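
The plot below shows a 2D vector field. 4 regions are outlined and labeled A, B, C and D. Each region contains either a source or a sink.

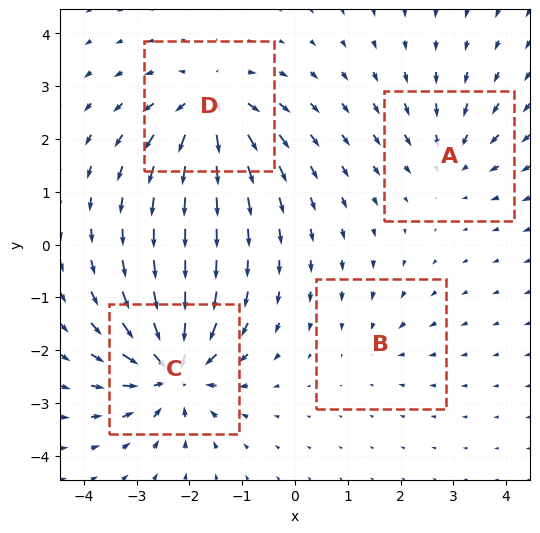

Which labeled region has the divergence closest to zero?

B

Divergence at each region's feature centre — A: about -4, B: about -2, C: about -8, D: about +6. Region B is closest to zero.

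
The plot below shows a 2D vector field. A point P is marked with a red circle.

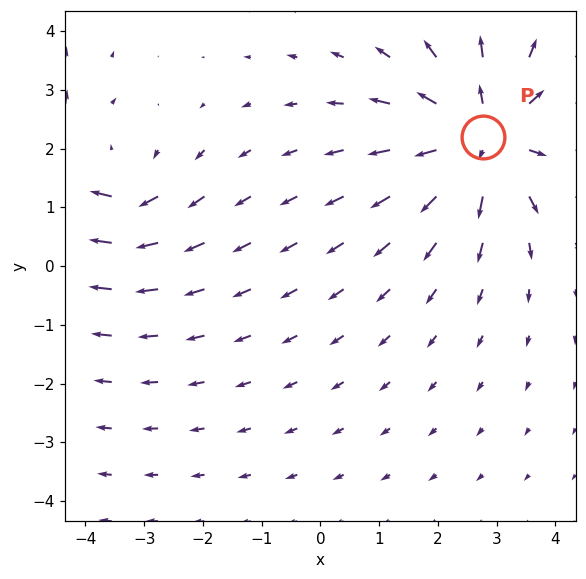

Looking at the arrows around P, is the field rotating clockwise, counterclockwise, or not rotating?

not rotating

Near P at (2.8, 2.2) the arrows show no circulation. The curl there is ≈0.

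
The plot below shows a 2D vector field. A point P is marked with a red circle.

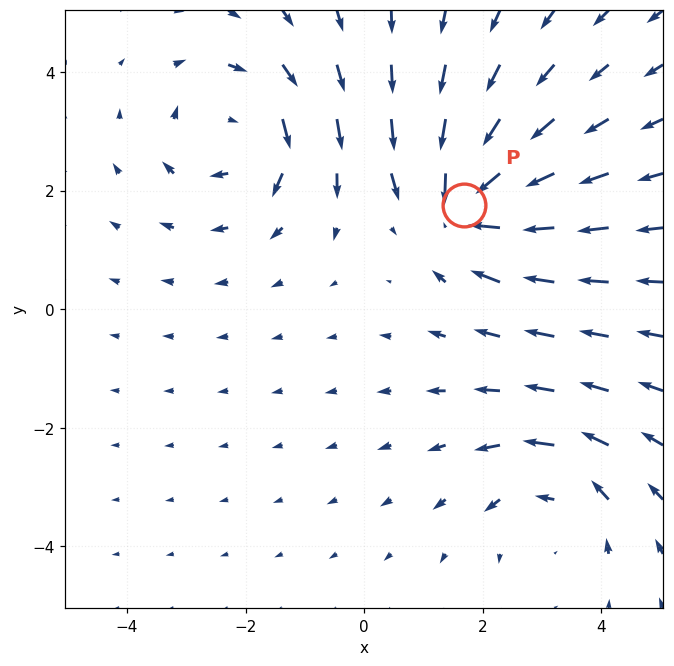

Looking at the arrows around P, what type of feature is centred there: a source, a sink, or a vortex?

At P (1.7, 1.8) the arrows converge inward. Divergence about -6, curl ≈0 — negative divergence with near-zero curl is a sink.

sink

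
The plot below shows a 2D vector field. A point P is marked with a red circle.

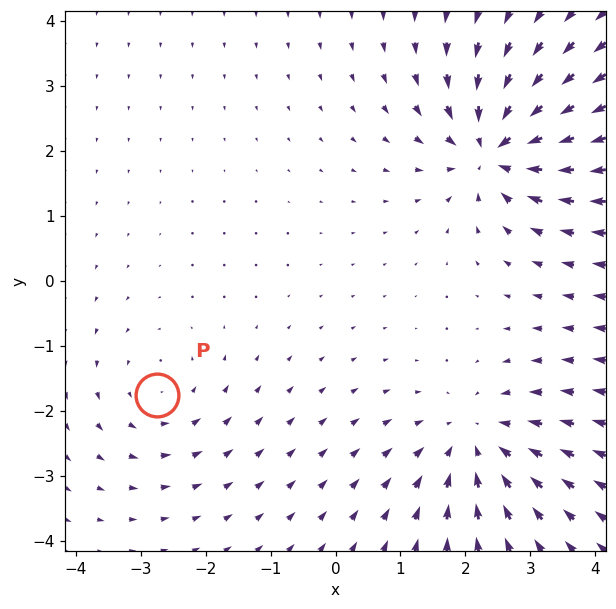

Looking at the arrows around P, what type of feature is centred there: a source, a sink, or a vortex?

At P (-2.7, -1.7) the arrows circulate counterclockwise. Divergence ≈0, curl about +2 — near-zero divergence with nonzero curl is a vortex.

vortex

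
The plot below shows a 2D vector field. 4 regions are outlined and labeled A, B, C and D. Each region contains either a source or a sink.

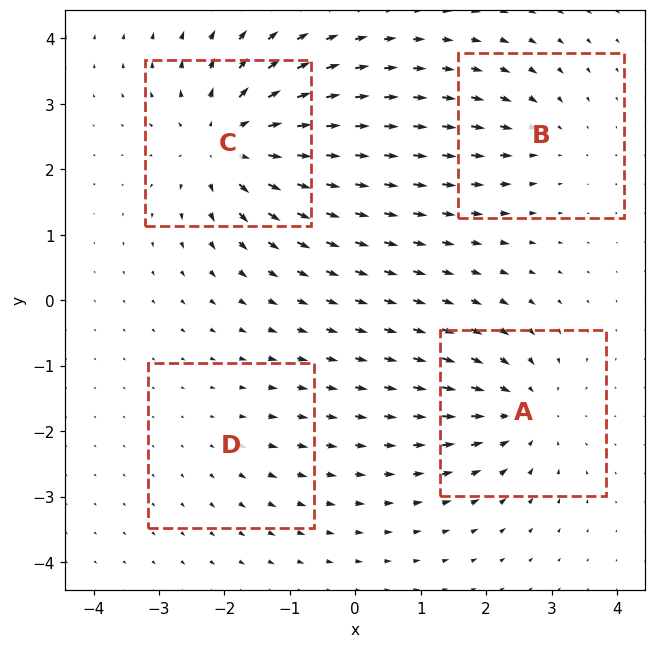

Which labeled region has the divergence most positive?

C

Divergence at each region's feature centre — A: about -5, B: about -3, C: about +7, D: about +2. Region C is most positive.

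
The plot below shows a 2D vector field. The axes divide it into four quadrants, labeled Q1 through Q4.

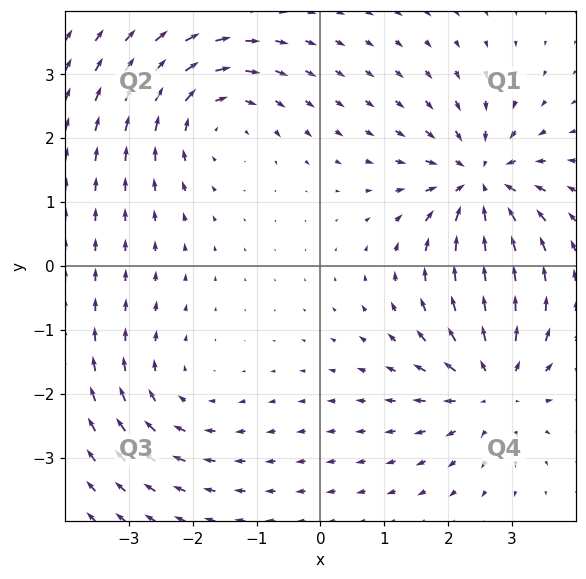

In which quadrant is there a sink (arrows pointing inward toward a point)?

The sink sits at approximately (2.5, 1.3), which lies in quadrant Q1. The divergence there is about -6, negative as expected for a sink.

Q1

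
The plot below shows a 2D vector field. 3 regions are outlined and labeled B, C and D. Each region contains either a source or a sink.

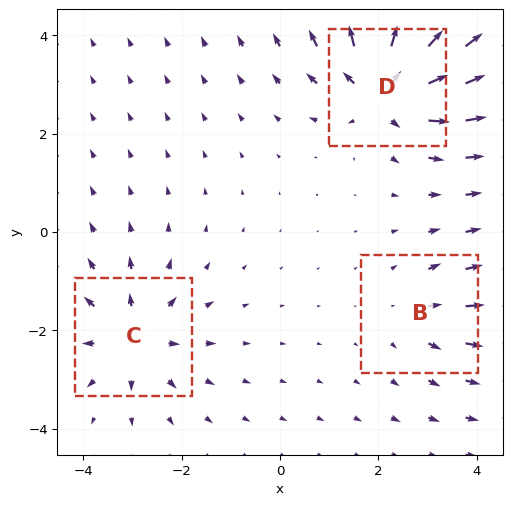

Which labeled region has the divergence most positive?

Divergence at each region's feature centre — B: about +2, C: about +4, D: about +6. Region D is most positive.

D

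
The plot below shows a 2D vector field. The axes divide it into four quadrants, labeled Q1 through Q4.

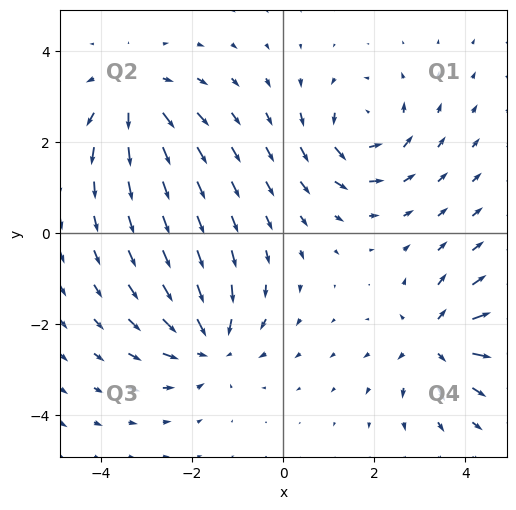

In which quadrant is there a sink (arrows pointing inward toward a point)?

Q3

The sink sits at approximately (-1.6, -2.4), which lies in quadrant Q3. The divergence there is about -5, negative as expected for a sink.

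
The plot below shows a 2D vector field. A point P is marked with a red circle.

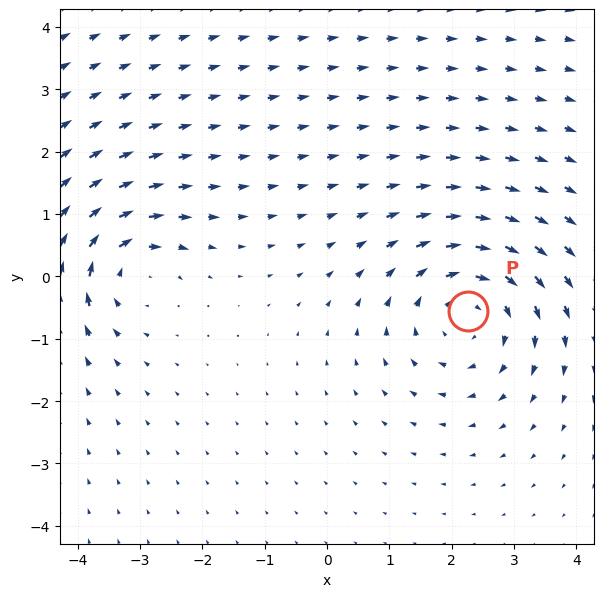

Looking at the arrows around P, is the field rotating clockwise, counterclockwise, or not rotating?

clockwise

Near P at (2.3, -0.6) the arrows circulate clockwise. The curl (z-component) there is about -3; negative curl means clockwise rotation.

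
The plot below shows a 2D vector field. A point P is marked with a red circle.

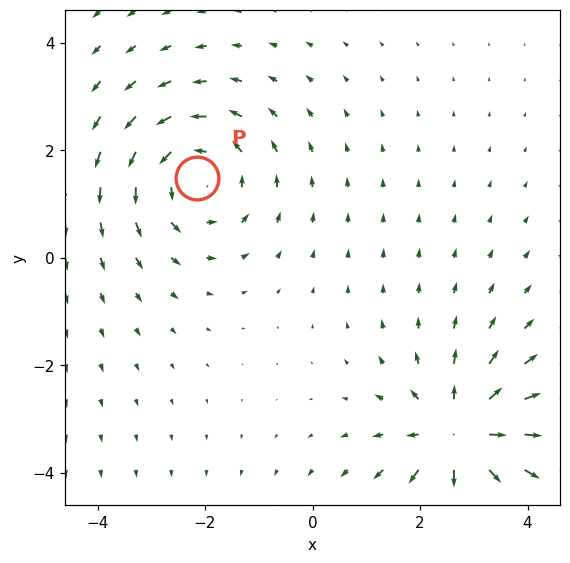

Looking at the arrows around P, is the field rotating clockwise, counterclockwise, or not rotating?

counterclockwise

Near P at (-2.2, 1.5) the arrows circulate counterclockwise. The curl (z-component) there is about +3; positive curl means counterclockwise rotation.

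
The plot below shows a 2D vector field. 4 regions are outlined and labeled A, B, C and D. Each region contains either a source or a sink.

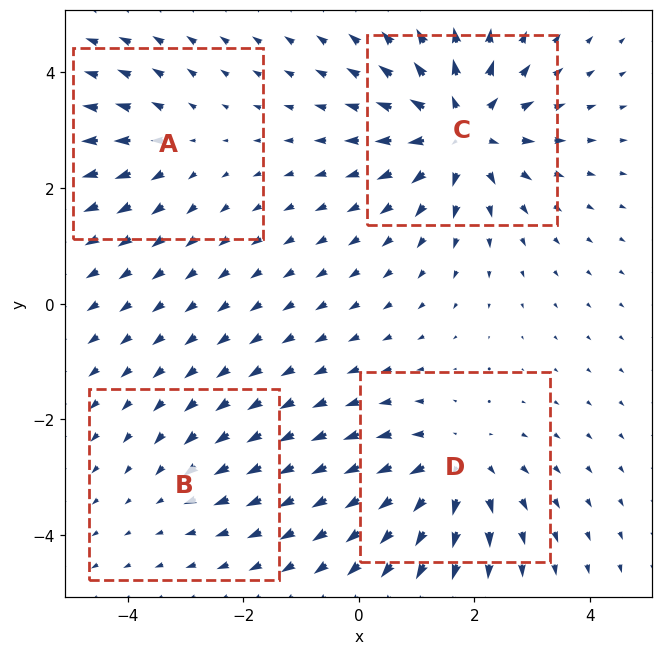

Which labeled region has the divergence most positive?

C

Divergence at each region's feature centre — A: about +3, B: about -2, C: about +7, D: about +5. Region C is most positive.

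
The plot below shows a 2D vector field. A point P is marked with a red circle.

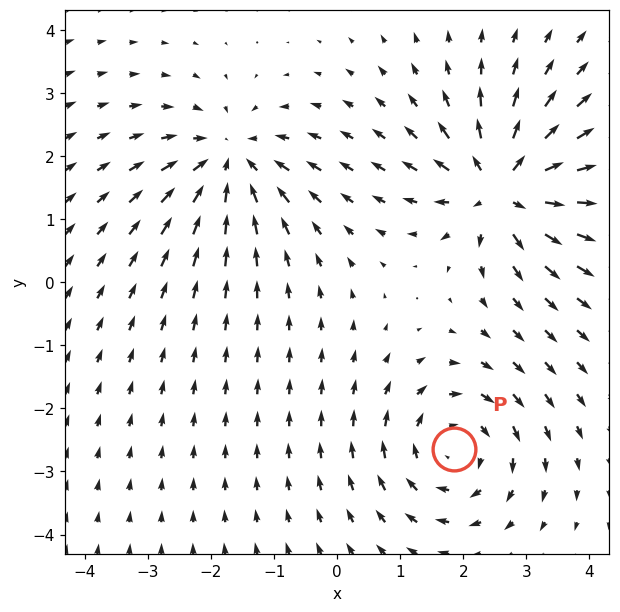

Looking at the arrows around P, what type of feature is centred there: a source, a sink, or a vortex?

vortex

At P (1.8, -2.6) the arrows circulate clockwise. Divergence ≈0, curl about -4 — near-zero divergence with nonzero curl is a vortex.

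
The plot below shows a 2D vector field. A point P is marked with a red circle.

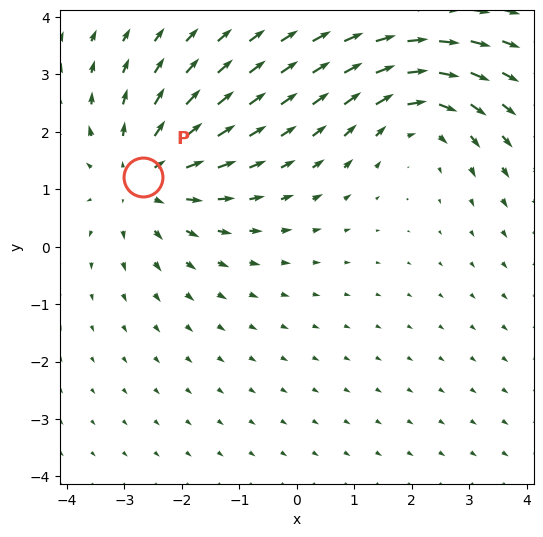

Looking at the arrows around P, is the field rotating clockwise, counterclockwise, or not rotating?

not rotating

Near P at (-2.7, 1.2) the arrows show no circulation. The curl there is ≈0.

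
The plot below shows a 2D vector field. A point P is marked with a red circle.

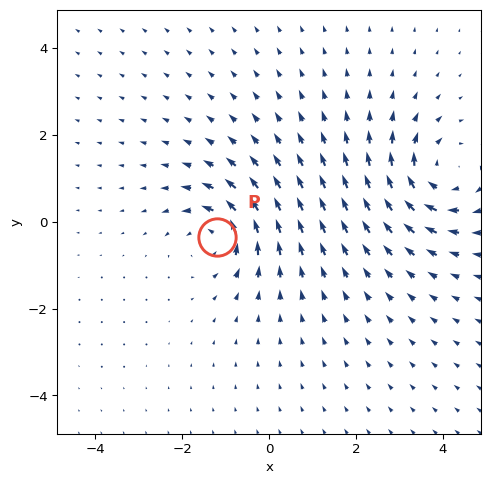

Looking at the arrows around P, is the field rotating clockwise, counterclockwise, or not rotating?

counterclockwise

Near P at (-1.2, -0.4) the arrows circulate counterclockwise. The curl (z-component) there is about +4; positive curl means counterclockwise rotation.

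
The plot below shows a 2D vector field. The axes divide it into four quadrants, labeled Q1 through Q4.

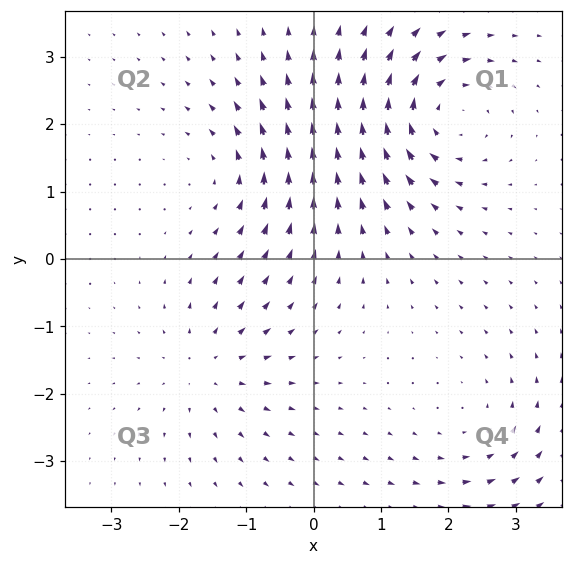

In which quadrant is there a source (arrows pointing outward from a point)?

The source sits at approximately (-1.6, -1.6), which lies in quadrant Q3. The divergence there is about +4, positive as expected for a source.

Q3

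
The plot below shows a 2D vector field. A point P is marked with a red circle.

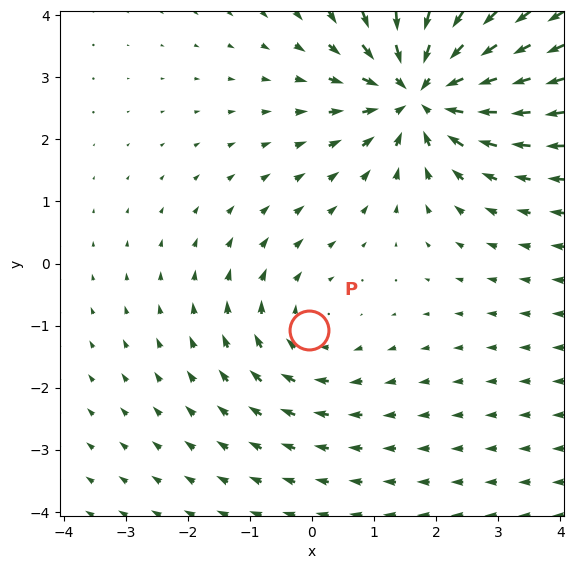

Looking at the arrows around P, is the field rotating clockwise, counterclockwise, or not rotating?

Near P at (-0.0, -1.1) the arrows circulate clockwise. The curl (z-component) there is about -2; negative curl means clockwise rotation.

clockwise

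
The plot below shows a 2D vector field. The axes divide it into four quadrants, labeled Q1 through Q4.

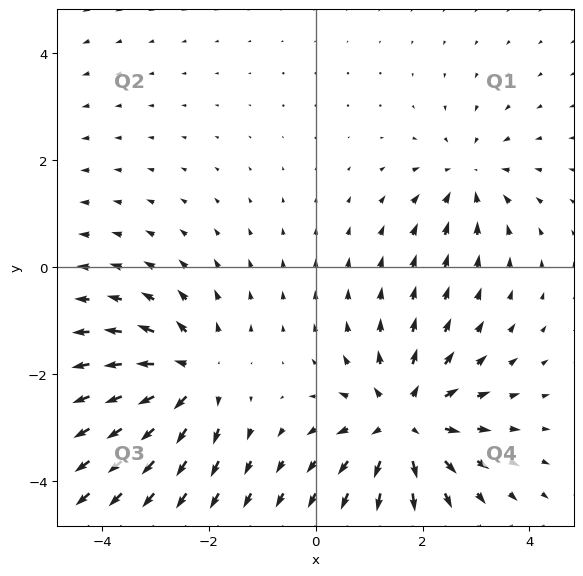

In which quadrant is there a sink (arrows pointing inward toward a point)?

The sink sits at approximately (2.9, 1.7), which lies in quadrant Q1. The divergence there is about -3, negative as expected for a sink.

Q1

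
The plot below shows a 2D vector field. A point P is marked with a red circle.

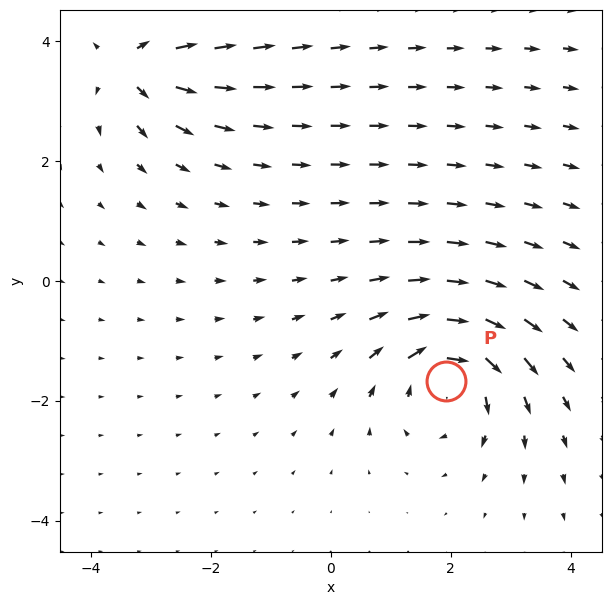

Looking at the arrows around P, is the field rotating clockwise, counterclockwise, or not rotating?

clockwise

Near P at (1.9, -1.7) the arrows circulate clockwise. The curl (z-component) there is about -5; negative curl means clockwise rotation.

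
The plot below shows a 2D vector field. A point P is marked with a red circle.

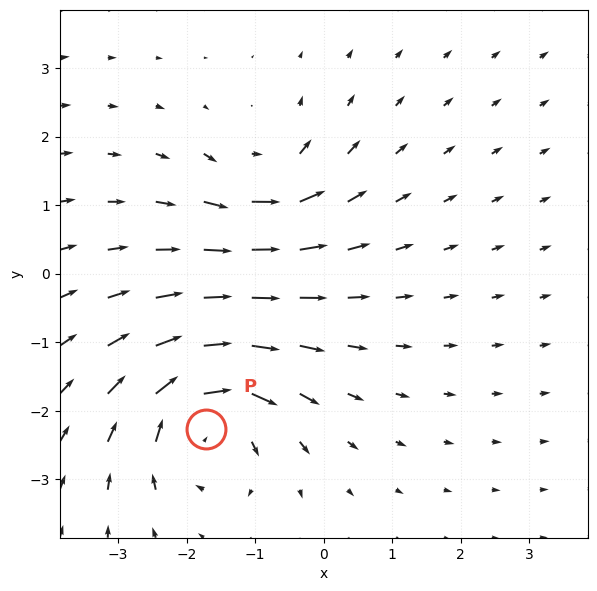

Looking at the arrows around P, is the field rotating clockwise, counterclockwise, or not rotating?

Near P at (-1.7, -2.3) the arrows circulate clockwise. The curl (z-component) there is about -6; negative curl means clockwise rotation.

clockwise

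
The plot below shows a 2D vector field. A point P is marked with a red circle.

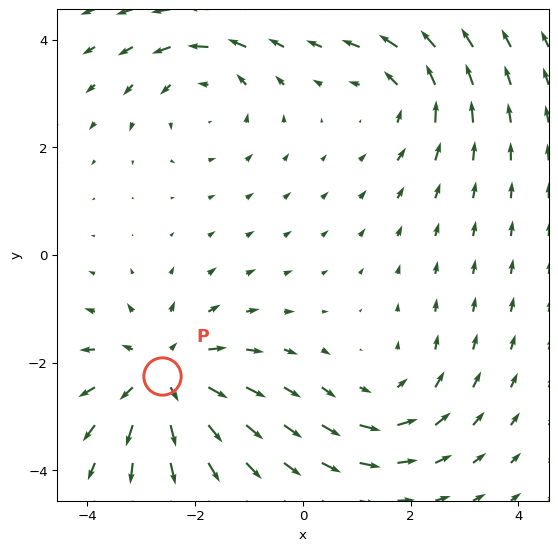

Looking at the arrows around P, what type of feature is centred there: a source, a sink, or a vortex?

source

At P (-2.6, -2.2) the arrows spread outward. Divergence about +5, curl ≈0 — positive divergence with near-zero curl is a source.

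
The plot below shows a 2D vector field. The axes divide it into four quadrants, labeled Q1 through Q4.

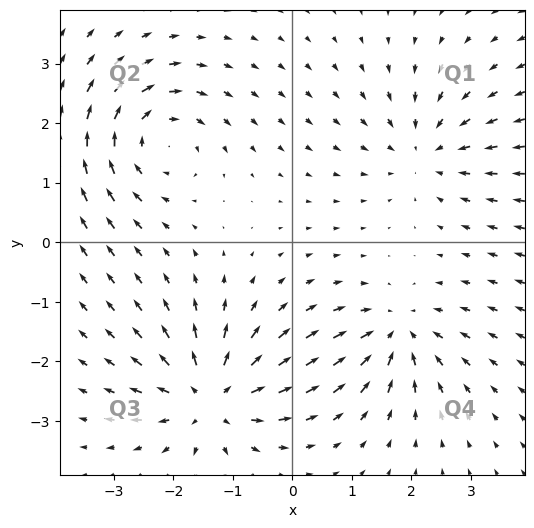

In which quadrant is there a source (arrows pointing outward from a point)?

The source sits at approximately (-1.4, -2.6), which lies in quadrant Q3. The divergence there is about +6, positive as expected for a source.

Q3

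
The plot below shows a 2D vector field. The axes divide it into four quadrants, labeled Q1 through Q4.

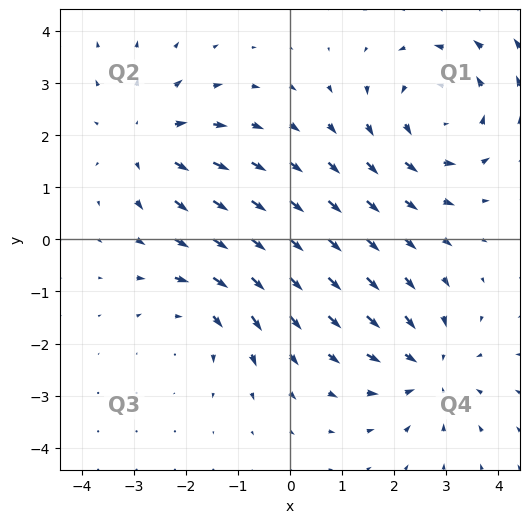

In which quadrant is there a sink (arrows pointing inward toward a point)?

The sink sits at approximately (2.7, -2.5), which lies in quadrant Q4. The divergence there is about -4, negative as expected for a sink.

Q4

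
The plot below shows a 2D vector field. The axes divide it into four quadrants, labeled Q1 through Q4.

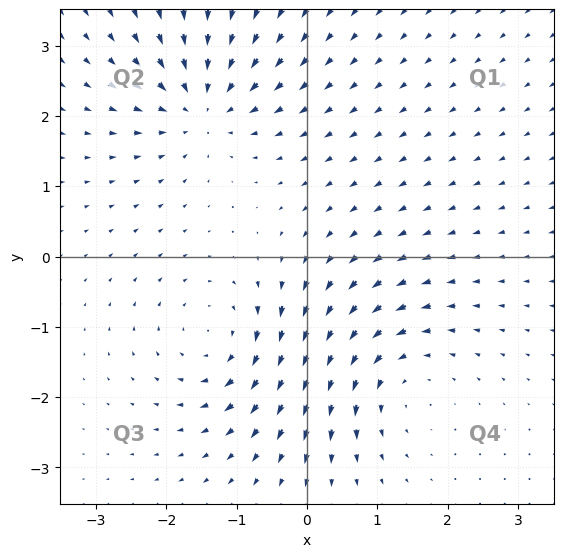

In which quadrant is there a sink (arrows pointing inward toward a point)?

Q2

The sink sits at approximately (-1.5, 2.1), which lies in quadrant Q2. The divergence there is about -5, negative as expected for a sink.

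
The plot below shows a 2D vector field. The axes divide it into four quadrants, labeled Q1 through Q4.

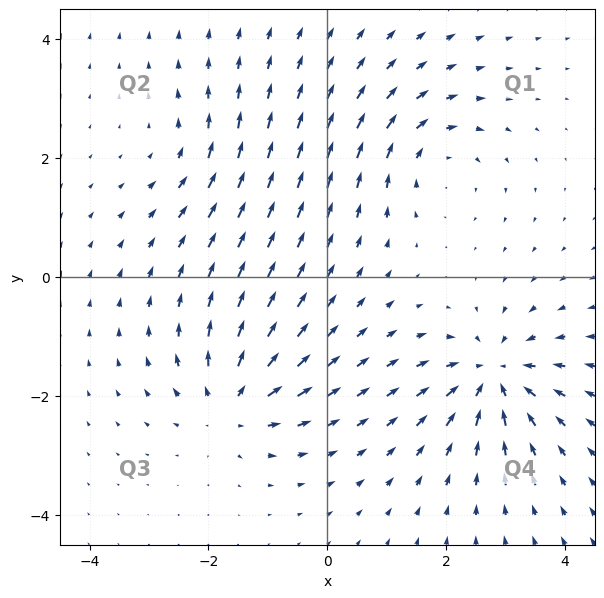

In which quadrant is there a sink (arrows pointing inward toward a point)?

The sink sits at approximately (2.8, -1.7), which lies in quadrant Q4. The divergence there is about -7, negative as expected for a sink.

Q4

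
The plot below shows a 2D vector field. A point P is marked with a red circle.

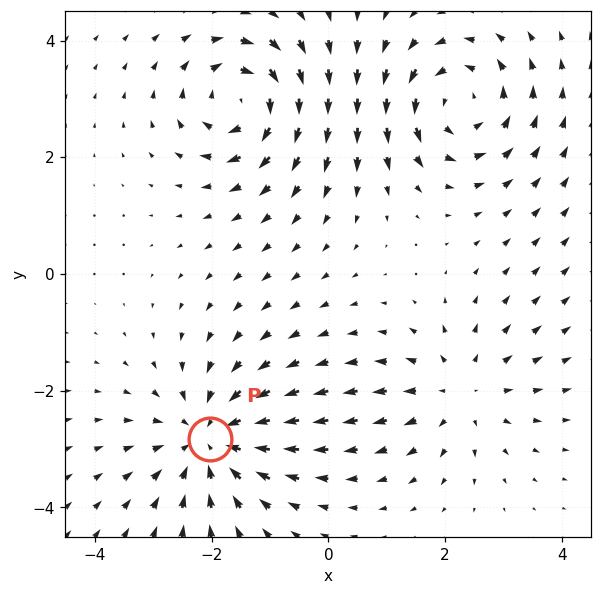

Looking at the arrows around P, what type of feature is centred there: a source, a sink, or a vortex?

sink

At P (-2.0, -2.8) the arrows converge inward. Divergence about -5, curl ≈0 — negative divergence with near-zero curl is a sink.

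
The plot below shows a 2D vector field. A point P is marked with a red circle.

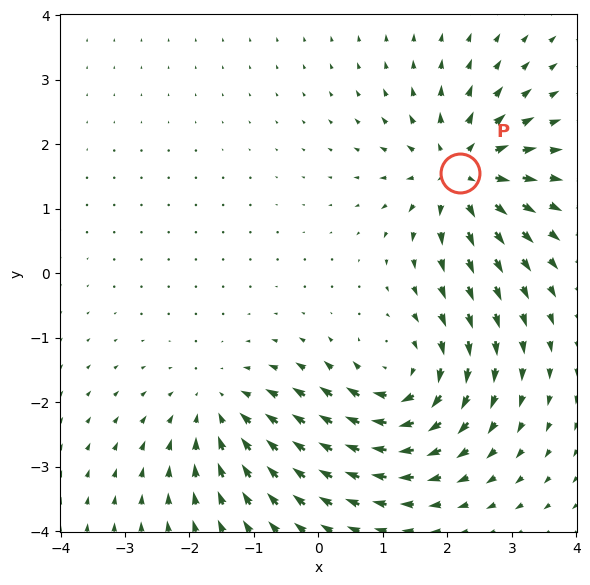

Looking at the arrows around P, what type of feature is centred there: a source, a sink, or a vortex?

source

At P (2.2, 1.6) the arrows spread outward. Divergence about +5, curl ≈0 — positive divergence with near-zero curl is a source.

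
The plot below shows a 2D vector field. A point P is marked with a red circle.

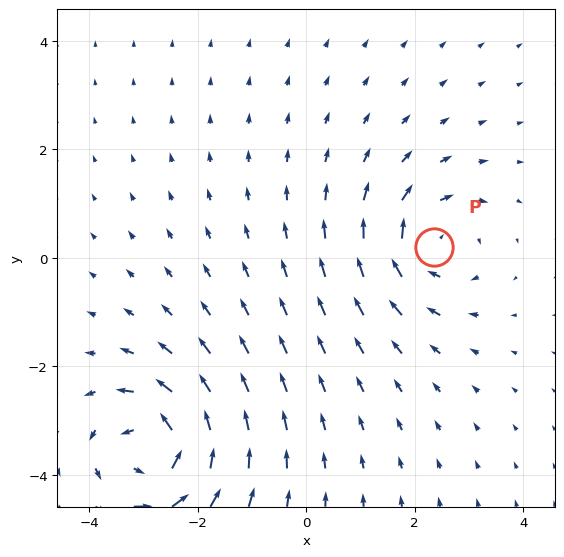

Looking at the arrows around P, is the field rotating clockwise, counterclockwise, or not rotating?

clockwise

Near P at (2.3, 0.2) the arrows circulate clockwise. The curl (z-component) there is about -4; negative curl means clockwise rotation.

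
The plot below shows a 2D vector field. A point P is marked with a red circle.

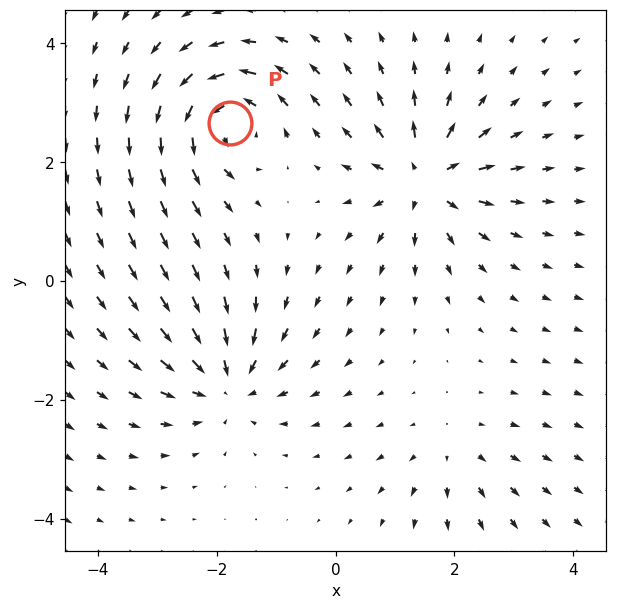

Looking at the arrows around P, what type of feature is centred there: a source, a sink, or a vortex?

vortex

At P (-1.8, 2.6) the arrows circulate counterclockwise. Divergence ≈0, curl about +7 — near-zero divergence with nonzero curl is a vortex.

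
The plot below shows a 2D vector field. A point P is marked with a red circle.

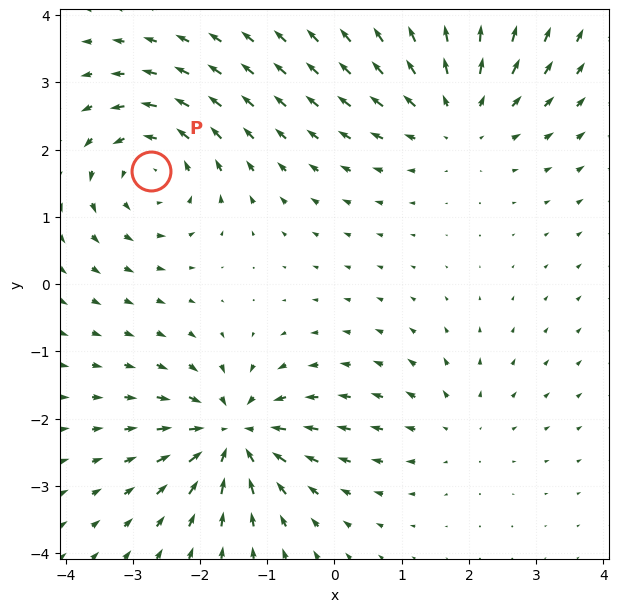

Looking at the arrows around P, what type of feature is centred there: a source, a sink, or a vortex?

vortex

At P (-2.7, 1.7) the arrows circulate counterclockwise. Divergence ≈0, curl about +5 — near-zero divergence with nonzero curl is a vortex.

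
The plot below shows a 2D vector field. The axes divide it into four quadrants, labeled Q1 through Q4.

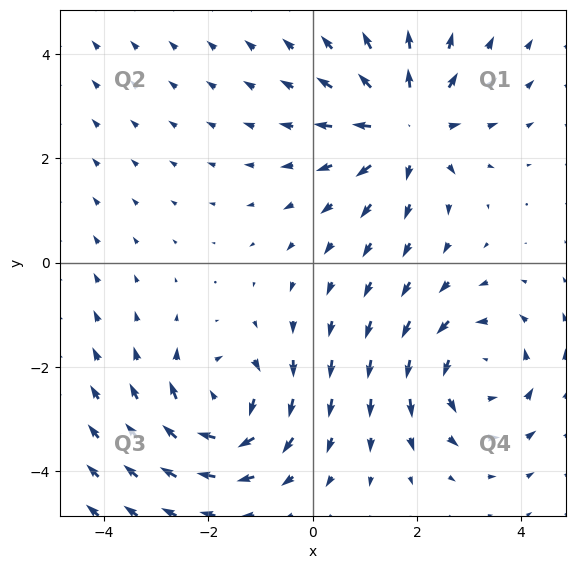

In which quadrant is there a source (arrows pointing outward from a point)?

The source sits at approximately (1.8, 2.6), which lies in quadrant Q1. The divergence there is about +5, positive as expected for a source.

Q1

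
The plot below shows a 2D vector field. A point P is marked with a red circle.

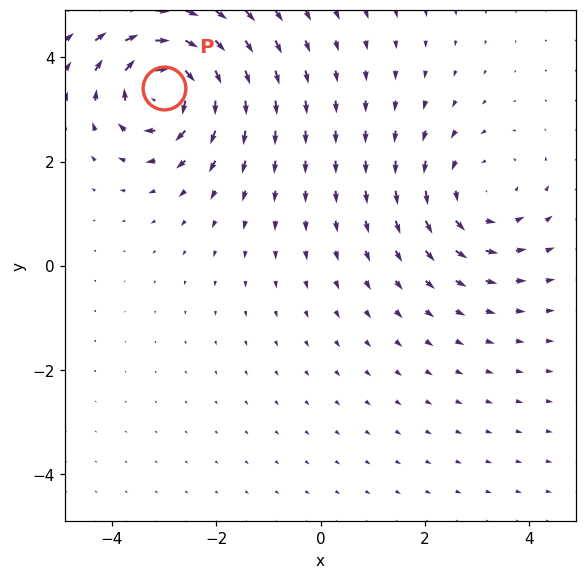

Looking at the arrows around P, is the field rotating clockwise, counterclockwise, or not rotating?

Near P at (-3.0, 3.4) the arrows circulate clockwise. The curl (z-component) there is about -6; negative curl means clockwise rotation.

clockwise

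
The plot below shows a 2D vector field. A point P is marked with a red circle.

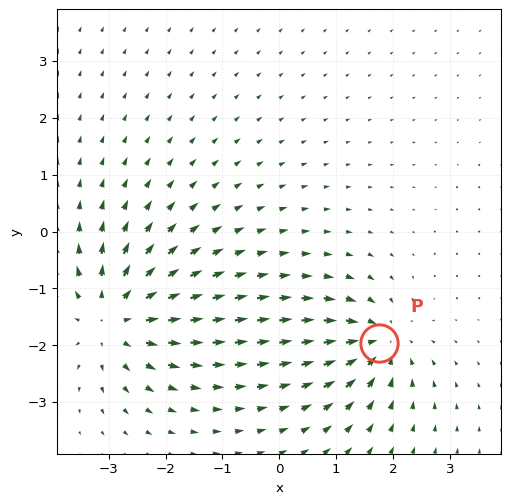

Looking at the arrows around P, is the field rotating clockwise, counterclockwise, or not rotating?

Near P at (1.8, -2.0) the arrows show no circulation. The curl there is ≈0.

not rotating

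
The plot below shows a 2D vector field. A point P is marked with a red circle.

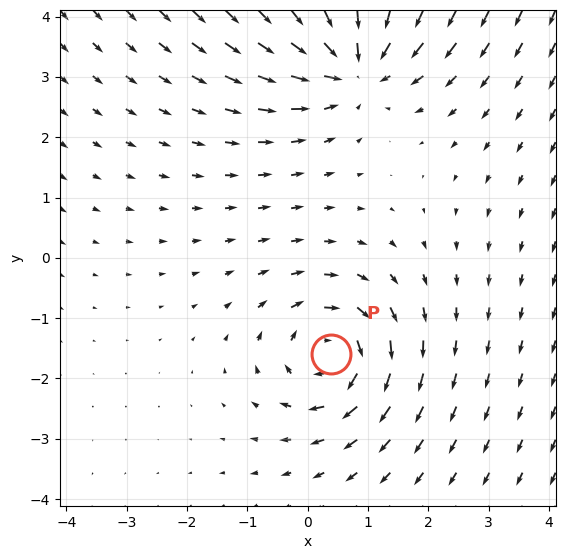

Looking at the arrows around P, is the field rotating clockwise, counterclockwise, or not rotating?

Near P at (0.4, -1.6) the arrows circulate clockwise. The curl (z-component) there is about -4; negative curl means clockwise rotation.

clockwise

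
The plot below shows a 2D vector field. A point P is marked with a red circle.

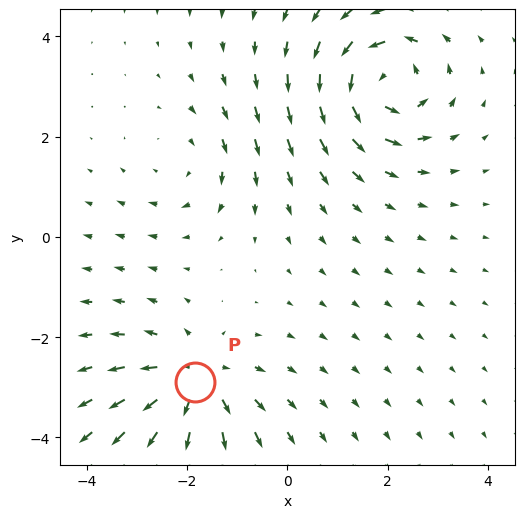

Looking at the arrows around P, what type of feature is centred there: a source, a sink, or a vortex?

At P (-1.8, -2.9) the arrows spread outward. Divergence about +4, curl ≈0 — positive divergence with near-zero curl is a source.

source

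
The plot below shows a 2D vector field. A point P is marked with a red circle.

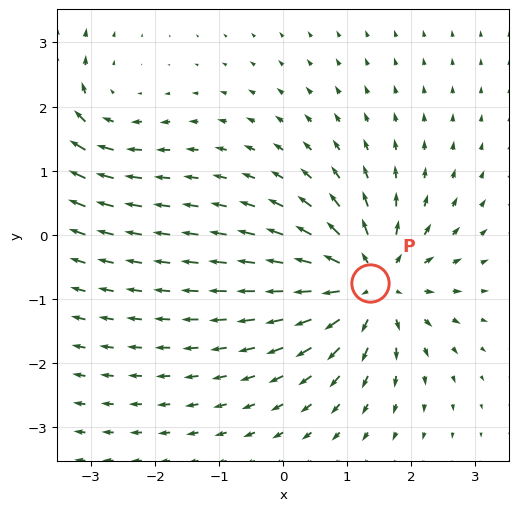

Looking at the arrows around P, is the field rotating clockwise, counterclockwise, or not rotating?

not rotating

Near P at (1.4, -0.8) the arrows show no circulation. The curl there is ≈0.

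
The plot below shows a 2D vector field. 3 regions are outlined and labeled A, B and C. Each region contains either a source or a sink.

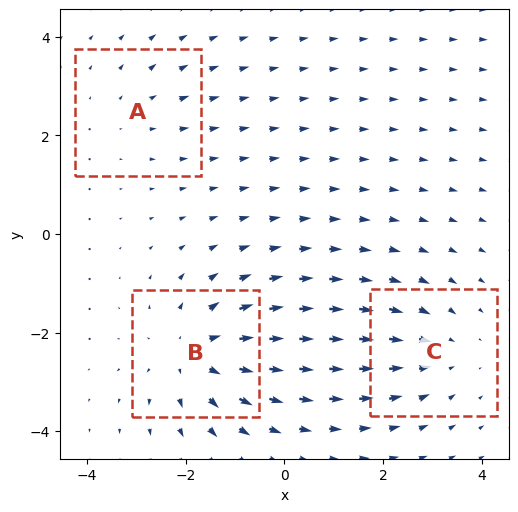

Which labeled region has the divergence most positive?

B

Divergence at each region's feature centre — A: about +2, B: about +4, C: about -3. Region B is most positive.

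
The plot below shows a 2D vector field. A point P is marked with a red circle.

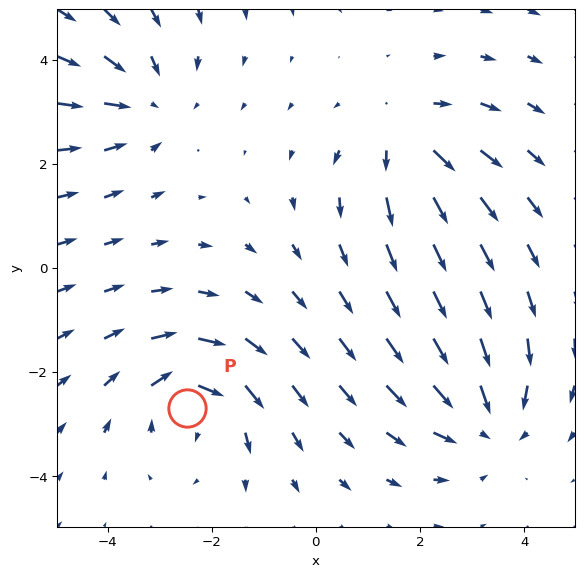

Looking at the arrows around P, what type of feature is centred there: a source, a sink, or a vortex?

At P (-2.5, -2.7) the arrows circulate clockwise. Divergence ≈0, curl about -5 — near-zero divergence with nonzero curl is a vortex.

vortex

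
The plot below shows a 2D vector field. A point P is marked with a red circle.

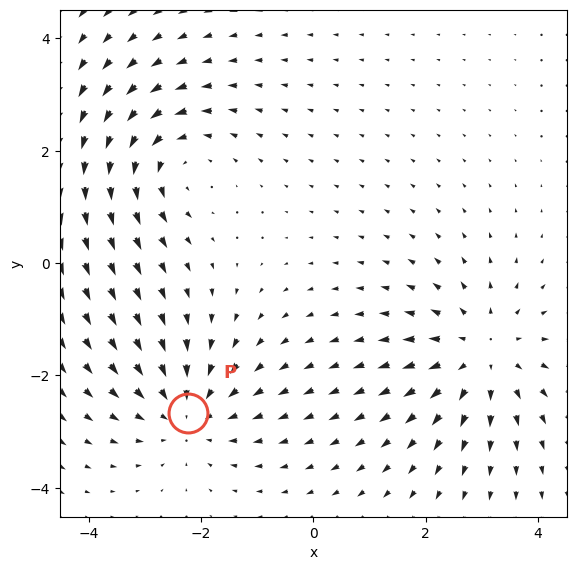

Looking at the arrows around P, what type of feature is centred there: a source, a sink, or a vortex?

sink

At P (-2.2, -2.7) the arrows converge inward. Divergence about -3, curl ≈0 — negative divergence with near-zero curl is a sink.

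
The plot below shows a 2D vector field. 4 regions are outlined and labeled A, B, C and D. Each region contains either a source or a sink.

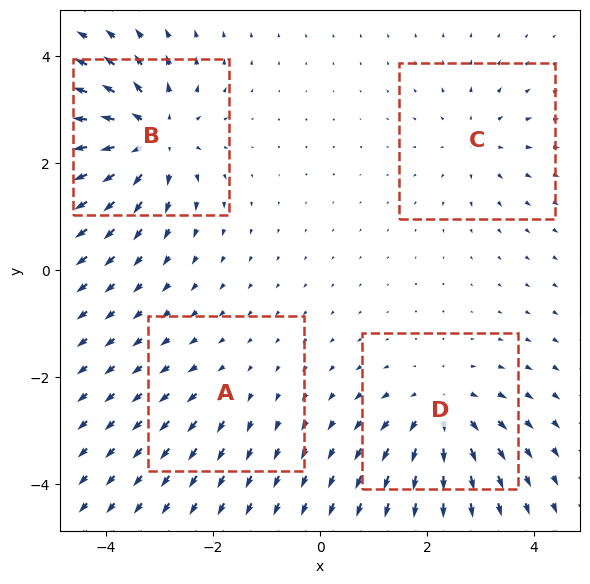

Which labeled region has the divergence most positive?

Divergence at each region's feature centre — A: about +2, B: about +7, C: about +3, D: about +5. Region B is most positive.

B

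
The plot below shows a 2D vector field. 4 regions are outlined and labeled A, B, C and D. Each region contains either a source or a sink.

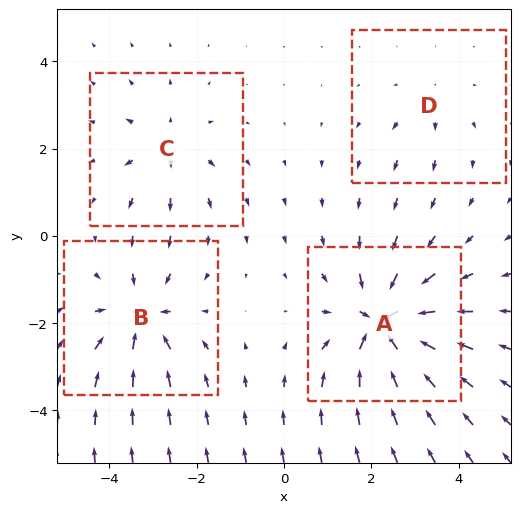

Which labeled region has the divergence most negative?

Divergence at each region's feature centre — A: about -8, B: about -5, C: about +4, D: about +2. Region A is most negative.

A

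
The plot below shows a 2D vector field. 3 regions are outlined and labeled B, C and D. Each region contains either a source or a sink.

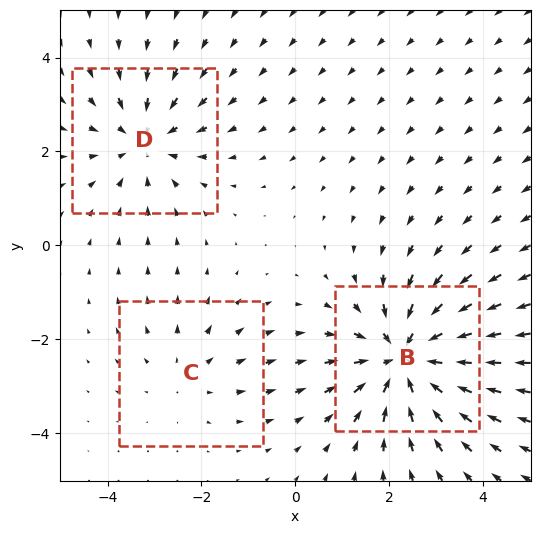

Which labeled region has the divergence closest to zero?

C

Divergence at each region's feature centre — B: about -4, C: about +2, D: about -3. Region C is closest to zero.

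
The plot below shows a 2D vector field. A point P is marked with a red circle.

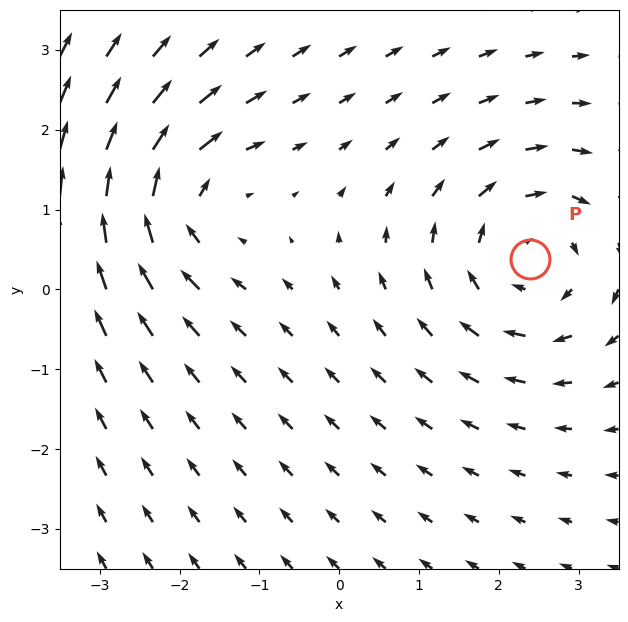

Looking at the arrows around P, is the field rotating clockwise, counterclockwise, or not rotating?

clockwise

Near P at (2.4, 0.4) the arrows circulate clockwise. The curl (z-component) there is about -4; negative curl means clockwise rotation.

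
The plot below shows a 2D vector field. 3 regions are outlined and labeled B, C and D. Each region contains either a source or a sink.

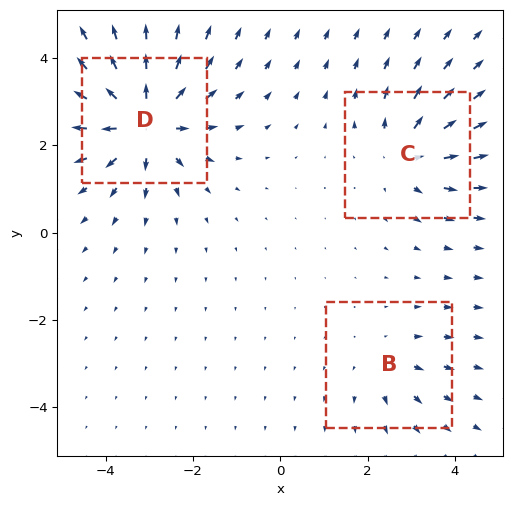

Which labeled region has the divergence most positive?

D

Divergence at each region's feature centre — B: about +2, C: about +3, D: about +5. Region D is most positive.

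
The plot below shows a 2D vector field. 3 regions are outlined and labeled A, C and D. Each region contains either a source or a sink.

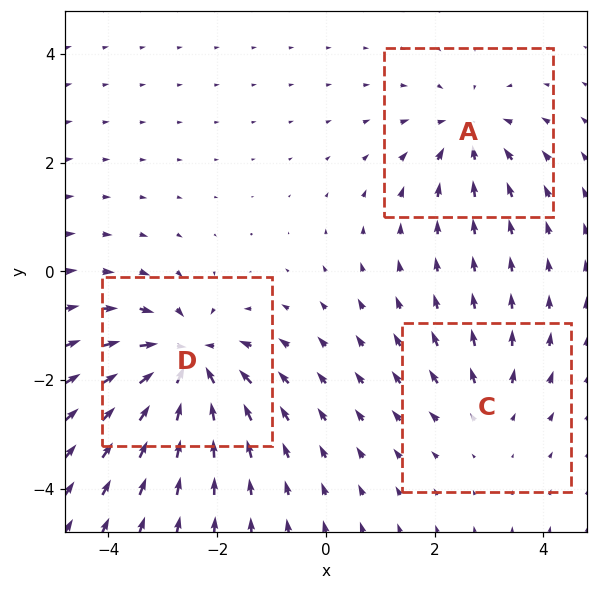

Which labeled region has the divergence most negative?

D

Divergence at each region's feature centre — A: about -3, C: about +2, D: about -5. Region D is most negative.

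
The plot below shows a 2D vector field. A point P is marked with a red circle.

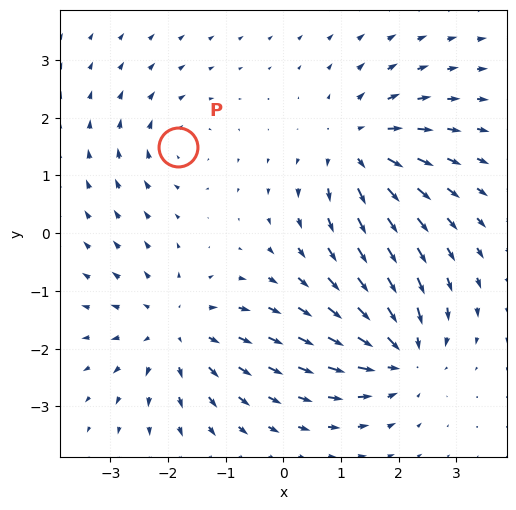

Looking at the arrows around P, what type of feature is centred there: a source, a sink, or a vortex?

vortex

At P (-1.8, 1.5) the arrows circulate clockwise. Divergence ≈0, curl about -3 — near-zero divergence with nonzero curl is a vortex.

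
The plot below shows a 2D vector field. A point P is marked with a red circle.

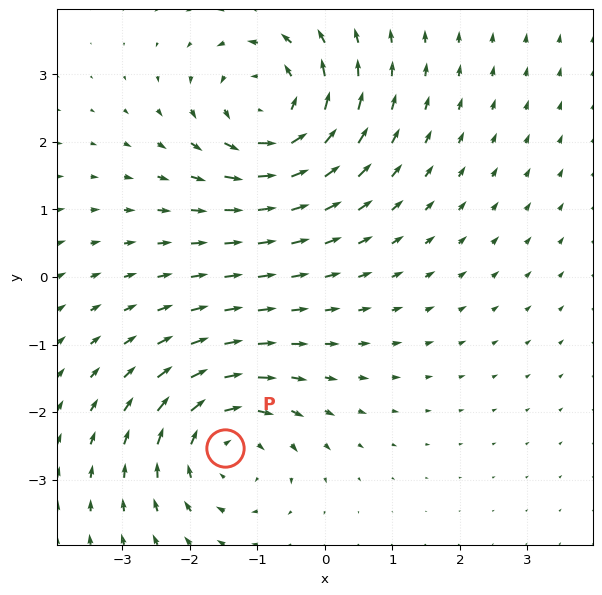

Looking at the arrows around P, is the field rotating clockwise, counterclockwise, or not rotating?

clockwise

Near P at (-1.5, -2.5) the arrows circulate clockwise. The curl (z-component) there is about -5; negative curl means clockwise rotation.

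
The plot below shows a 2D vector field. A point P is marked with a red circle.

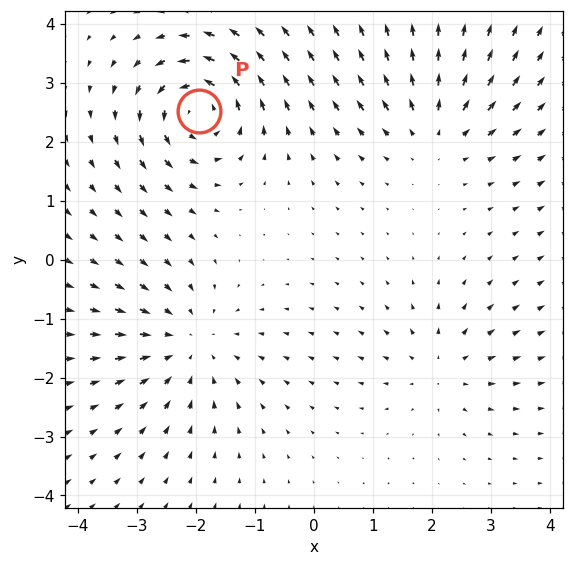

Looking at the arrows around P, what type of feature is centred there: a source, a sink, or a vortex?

vortex

At P (-1.9, 2.5) the arrows circulate counterclockwise. Divergence ≈0, curl about +7 — near-zero divergence with nonzero curl is a vortex.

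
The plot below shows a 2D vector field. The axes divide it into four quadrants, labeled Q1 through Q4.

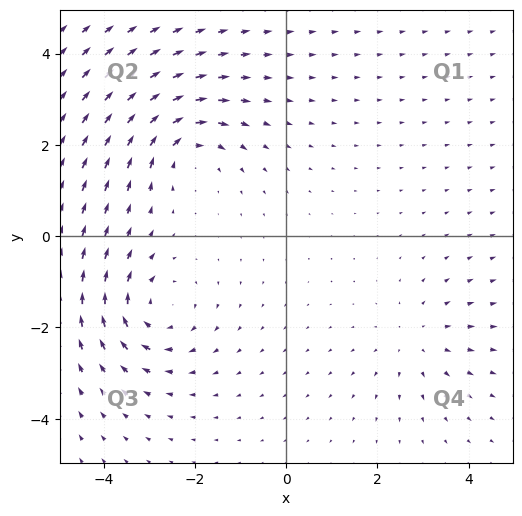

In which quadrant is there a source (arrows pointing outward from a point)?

The source sits at approximately (2.9, -2.3), which lies in quadrant Q4. The divergence there is about +2, positive as expected for a source.

Q4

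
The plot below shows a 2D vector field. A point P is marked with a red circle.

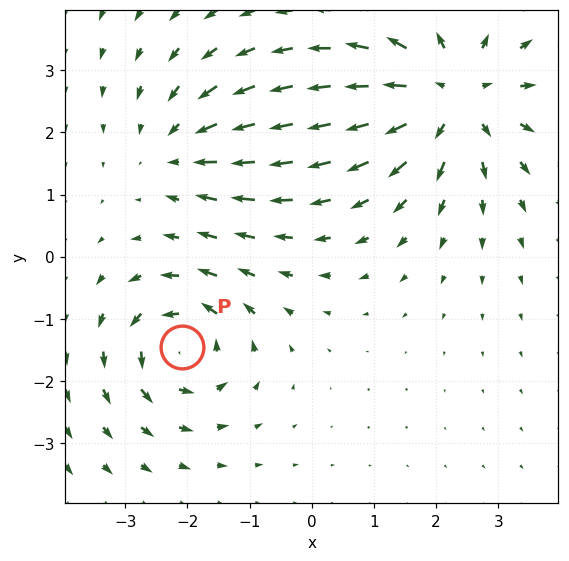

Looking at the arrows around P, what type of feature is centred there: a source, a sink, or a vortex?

vortex

At P (-2.1, -1.5) the arrows circulate counterclockwise. Divergence ≈0, curl about +4 — near-zero divergence with nonzero curl is a vortex.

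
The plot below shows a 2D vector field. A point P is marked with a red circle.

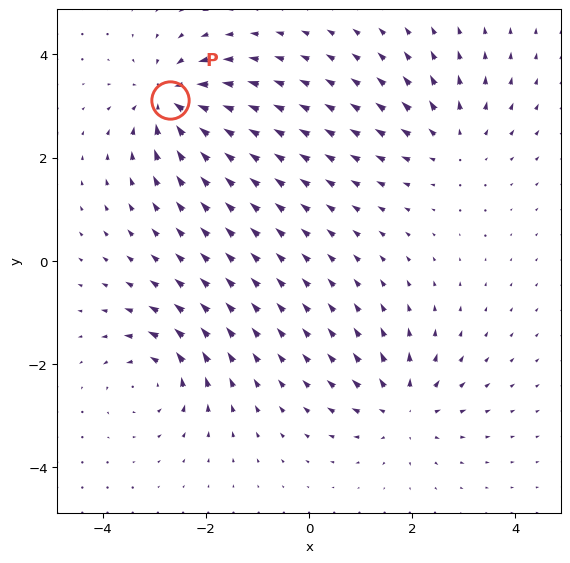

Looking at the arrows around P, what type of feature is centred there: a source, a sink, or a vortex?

At P (-2.7, 3.1) the arrows converge inward. Divergence about -6, curl ≈0 — negative divergence with near-zero curl is a sink.

sink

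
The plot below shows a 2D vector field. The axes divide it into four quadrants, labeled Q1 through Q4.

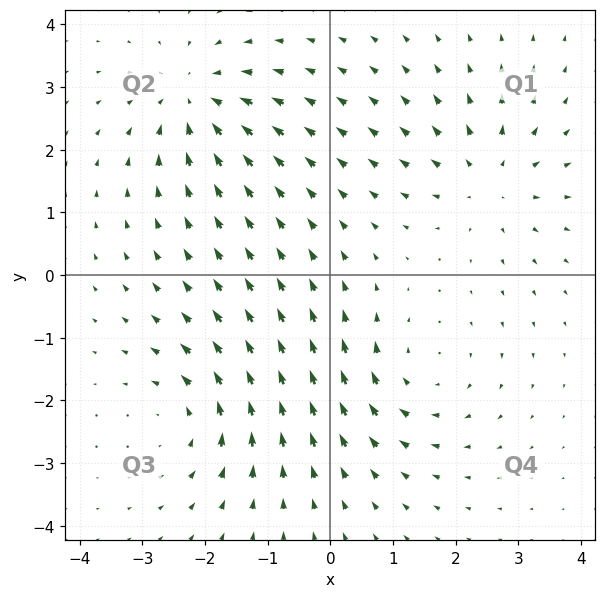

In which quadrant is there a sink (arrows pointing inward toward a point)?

Q2

The sink sits at approximately (-2.2, 2.8), which lies in quadrant Q2. The divergence there is about -5, negative as expected for a sink.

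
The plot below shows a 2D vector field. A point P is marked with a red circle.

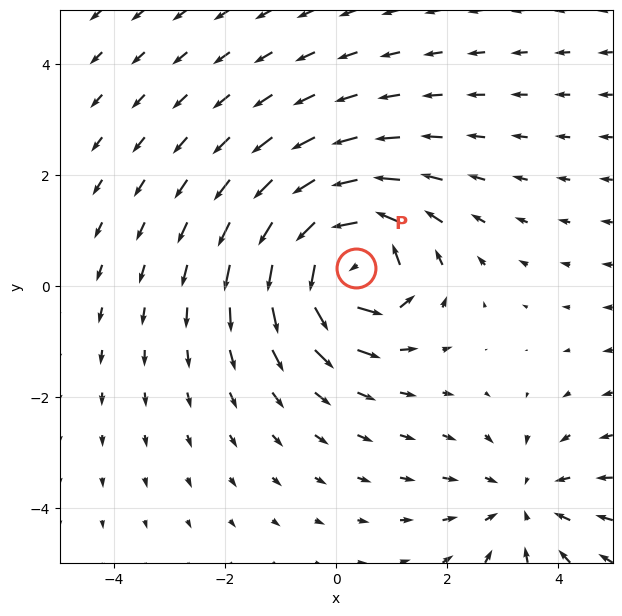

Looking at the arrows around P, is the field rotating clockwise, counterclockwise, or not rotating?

counterclockwise

Near P at (0.4, 0.3) the arrows circulate counterclockwise. The curl (z-component) there is about +5; positive curl means counterclockwise rotation.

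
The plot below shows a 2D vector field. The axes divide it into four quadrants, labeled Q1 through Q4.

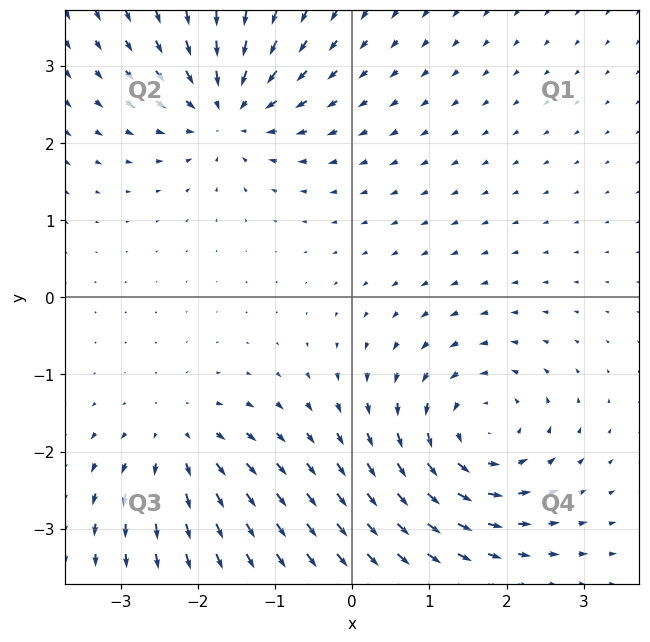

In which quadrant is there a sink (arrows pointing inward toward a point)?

Q2

The sink sits at approximately (-1.6, 2.4), which lies in quadrant Q2. The divergence there is about -5, negative as expected for a sink.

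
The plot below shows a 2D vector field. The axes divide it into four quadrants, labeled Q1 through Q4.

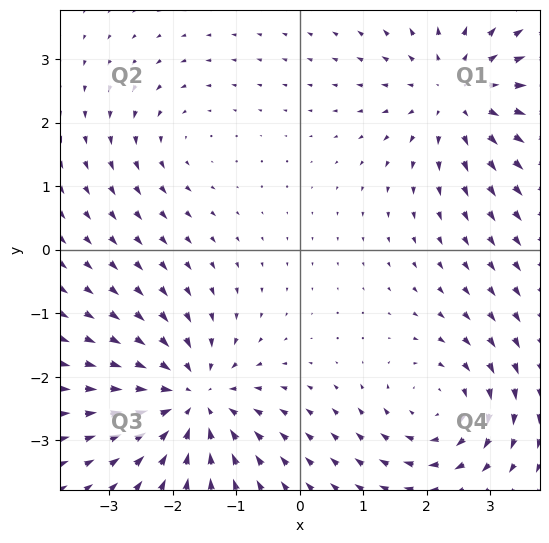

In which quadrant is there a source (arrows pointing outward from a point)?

The source sits at approximately (2.5, 2.5), which lies in quadrant Q1. The divergence there is about +4, positive as expected for a source.

Q1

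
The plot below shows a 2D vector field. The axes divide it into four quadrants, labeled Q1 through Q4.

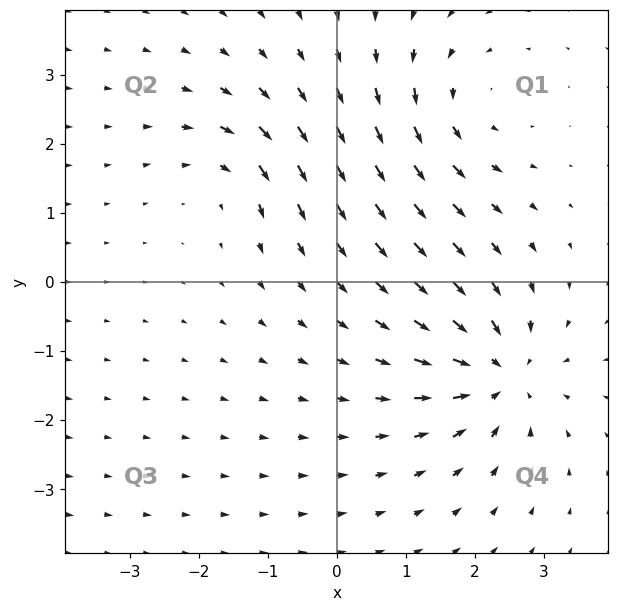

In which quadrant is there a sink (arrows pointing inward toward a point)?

Q4

The sink sits at approximately (2.4, -1.3), which lies in quadrant Q4. The divergence there is about -6, negative as expected for a sink.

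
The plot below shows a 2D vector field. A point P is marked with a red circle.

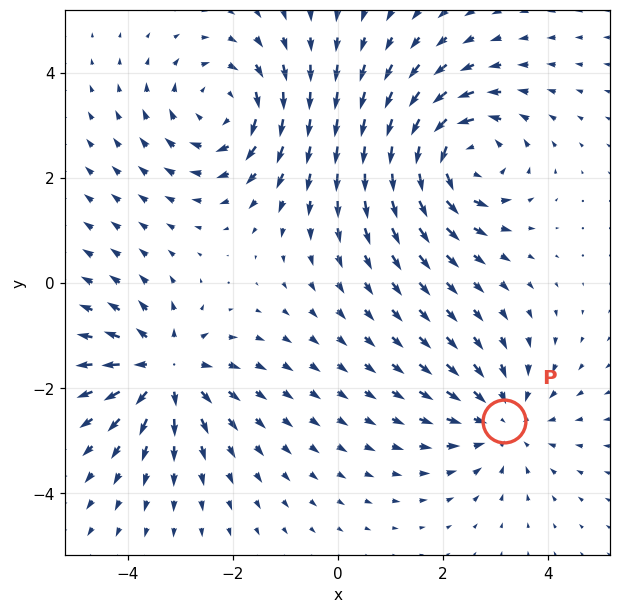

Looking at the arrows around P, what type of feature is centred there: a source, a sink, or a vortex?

At P (3.2, -2.6) the arrows converge inward. Divergence about -3, curl ≈0 — negative divergence with near-zero curl is a sink.

sink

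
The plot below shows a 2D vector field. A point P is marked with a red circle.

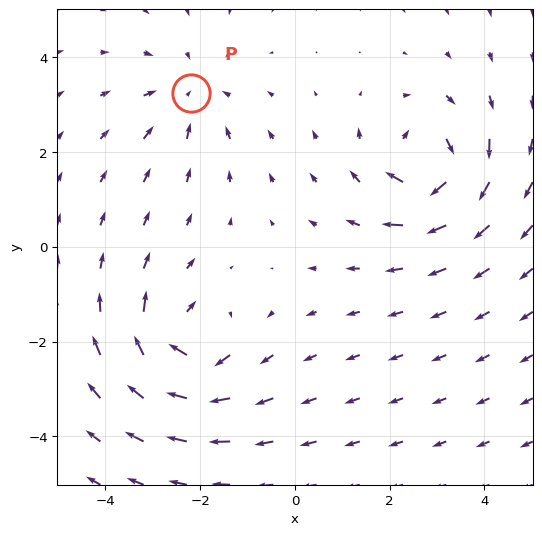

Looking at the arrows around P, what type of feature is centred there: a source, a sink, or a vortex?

sink

At P (-2.2, 3.2) the arrows converge inward. Divergence about -3, curl ≈0 — negative divergence with near-zero curl is a sink.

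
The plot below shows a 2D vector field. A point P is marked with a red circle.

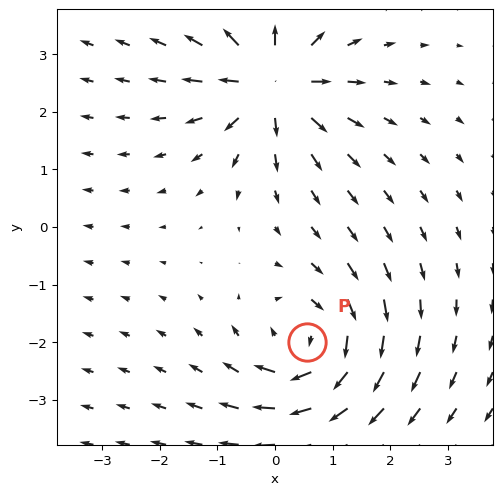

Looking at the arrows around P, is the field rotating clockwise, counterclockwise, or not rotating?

Near P at (0.5, -2.0) the arrows circulate clockwise. The curl (z-component) there is about -6; negative curl means clockwise rotation.

clockwise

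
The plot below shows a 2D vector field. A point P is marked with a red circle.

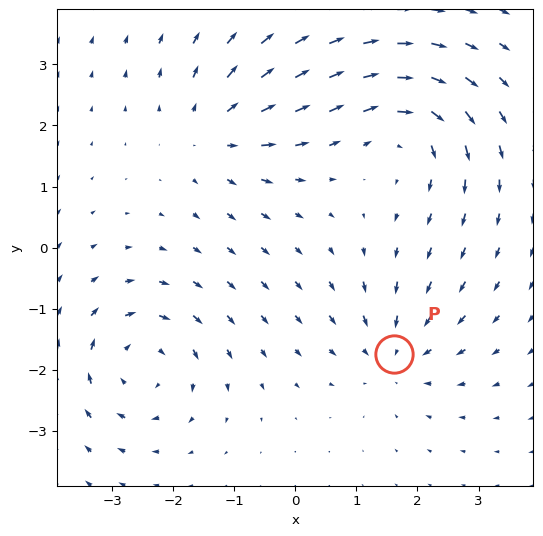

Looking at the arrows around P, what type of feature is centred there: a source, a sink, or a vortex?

At P (1.6, -1.7) the arrows converge inward. Divergence about -4, curl ≈0 — negative divergence with near-zero curl is a sink.

sink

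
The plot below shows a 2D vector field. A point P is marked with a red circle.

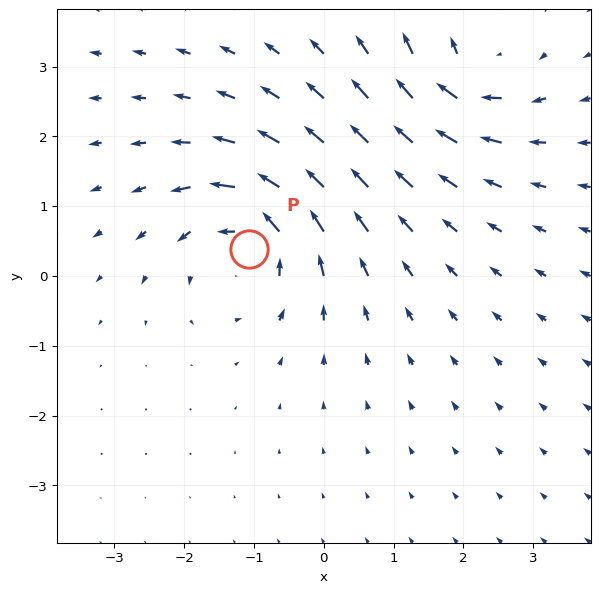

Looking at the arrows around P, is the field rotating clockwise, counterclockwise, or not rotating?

counterclockwise

Near P at (-1.1, 0.4) the arrows circulate counterclockwise. The curl (z-component) there is about +6; positive curl means counterclockwise rotation.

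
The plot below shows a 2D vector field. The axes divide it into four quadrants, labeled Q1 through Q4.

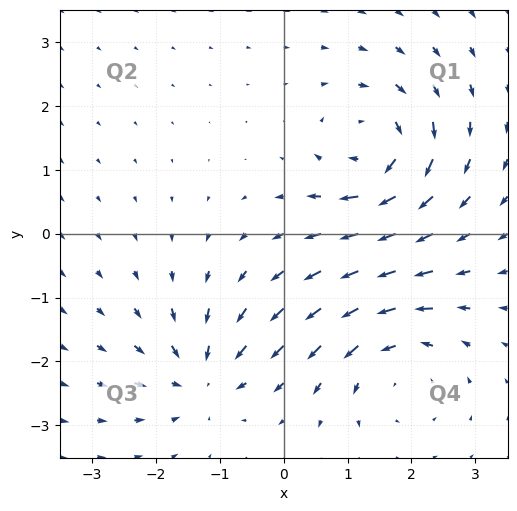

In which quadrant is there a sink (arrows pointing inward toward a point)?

Q3

The sink sits at approximately (-1.3, -2.2), which lies in quadrant Q3. The divergence there is about -4, negative as expected for a sink.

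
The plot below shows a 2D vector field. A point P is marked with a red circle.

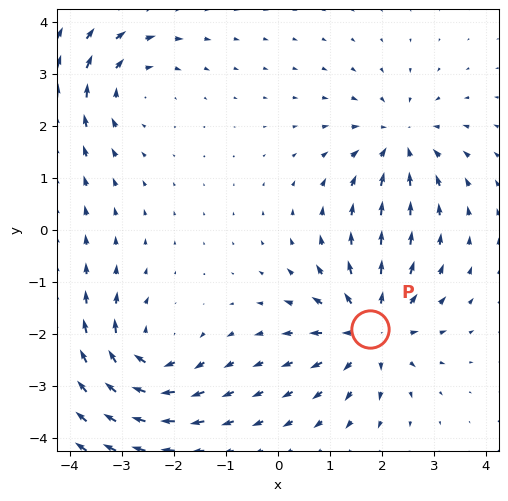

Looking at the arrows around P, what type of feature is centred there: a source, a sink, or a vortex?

At P (1.8, -1.9) the arrows spread outward. Divergence about +5, curl ≈0 — positive divergence with near-zero curl is a source.

source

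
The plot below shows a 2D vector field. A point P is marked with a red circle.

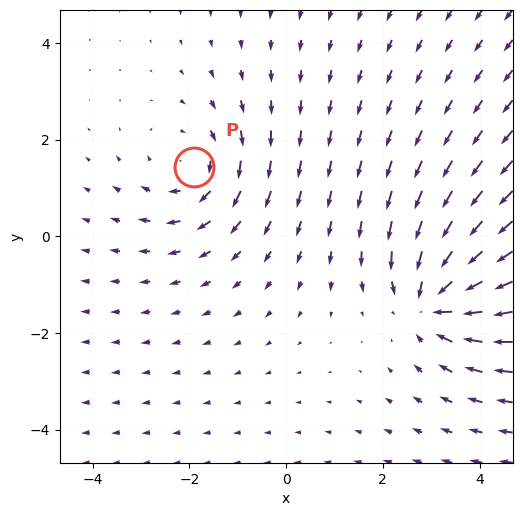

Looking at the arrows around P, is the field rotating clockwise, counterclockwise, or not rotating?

Near P at (-1.9, 1.4) the arrows circulate clockwise. The curl (z-component) there is about -3; negative curl means clockwise rotation.

clockwise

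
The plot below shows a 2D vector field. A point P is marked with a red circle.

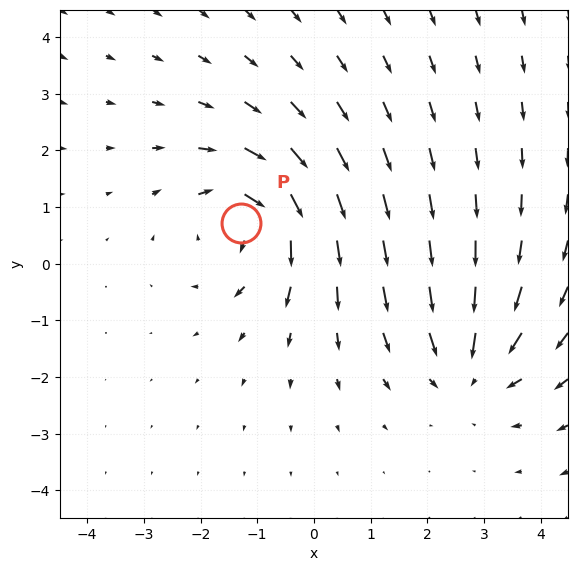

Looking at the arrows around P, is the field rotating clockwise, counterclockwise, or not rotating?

clockwise

Near P at (-1.3, 0.7) the arrows circulate clockwise. The curl (z-component) there is about -5; negative curl means clockwise rotation.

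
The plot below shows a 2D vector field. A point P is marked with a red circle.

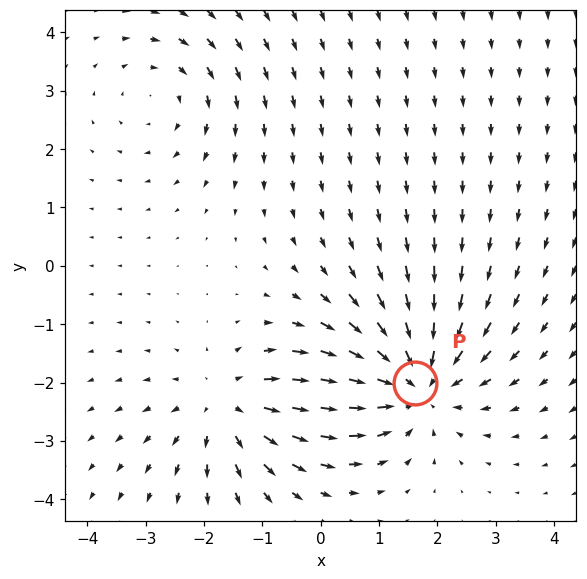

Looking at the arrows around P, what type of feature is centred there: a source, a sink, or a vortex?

sink

At P (1.6, -2.0) the arrows converge inward. Divergence about -4, curl ≈0 — negative divergence with near-zero curl is a sink.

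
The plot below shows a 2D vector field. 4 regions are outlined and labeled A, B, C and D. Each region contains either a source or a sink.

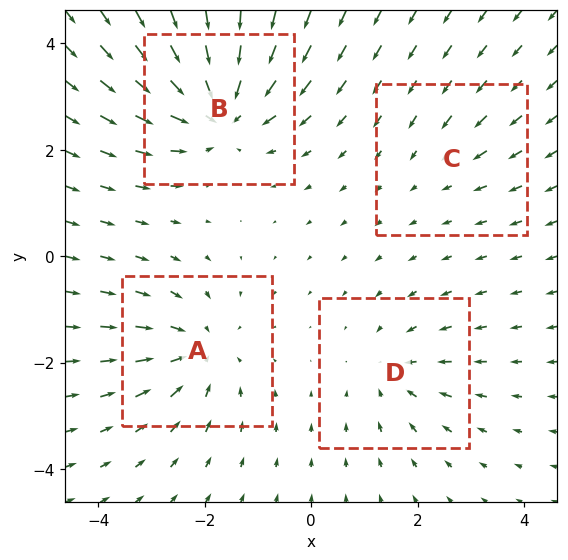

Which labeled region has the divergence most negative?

B

Divergence at each region's feature centre — A: about -5, B: about -7, C: about -2, D: about -3. Region B is most negative.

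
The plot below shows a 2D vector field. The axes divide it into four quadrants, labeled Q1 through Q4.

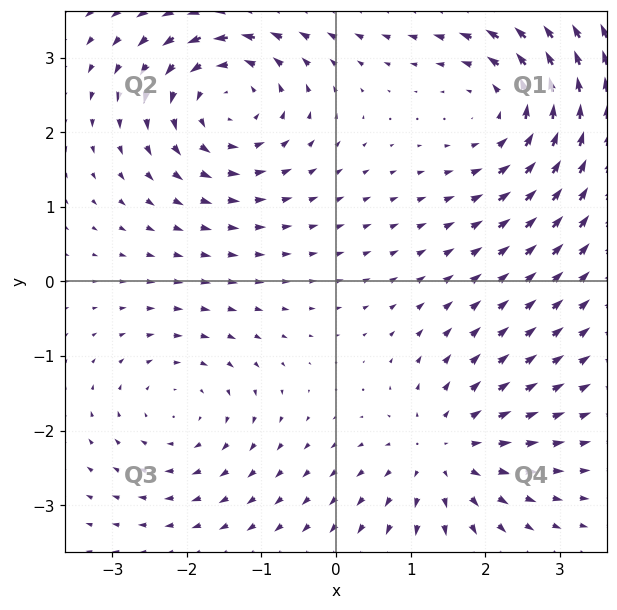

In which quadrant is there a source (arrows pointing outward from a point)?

The source sits at approximately (1.4, -2.3), which lies in quadrant Q4. The divergence there is about +4, positive as expected for a source.

Q4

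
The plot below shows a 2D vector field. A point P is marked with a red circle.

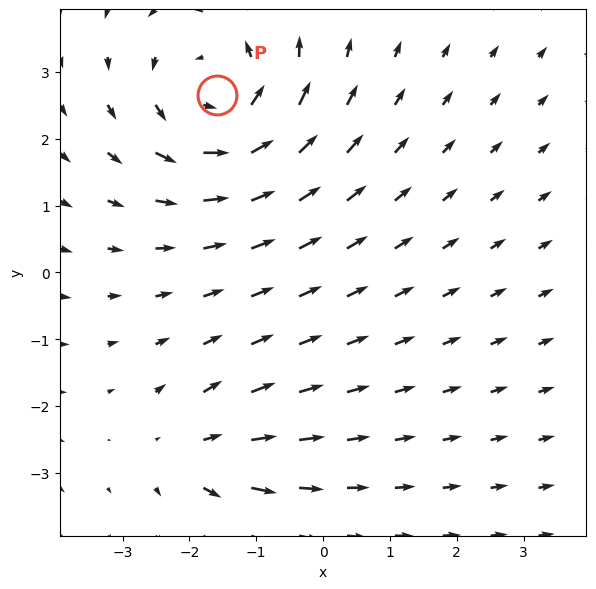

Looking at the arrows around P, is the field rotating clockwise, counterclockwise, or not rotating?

counterclockwise

Near P at (-1.6, 2.7) the arrows circulate counterclockwise. The curl (z-component) there is about +4; positive curl means counterclockwise rotation.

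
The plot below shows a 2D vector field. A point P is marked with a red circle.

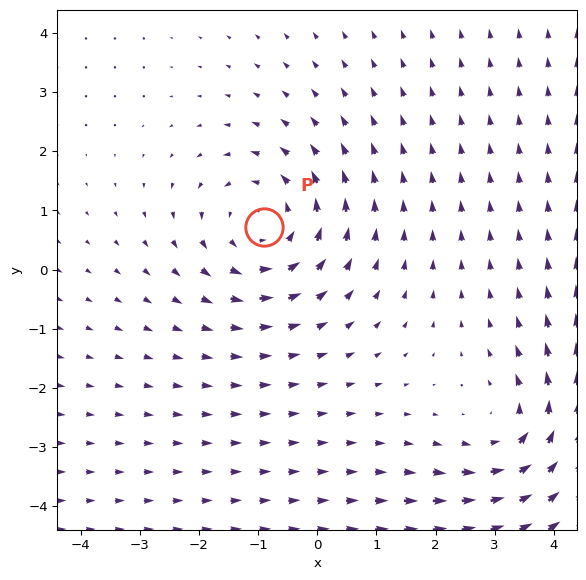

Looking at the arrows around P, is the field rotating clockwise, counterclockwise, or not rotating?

Near P at (-0.9, 0.7) the arrows circulate counterclockwise. The curl (z-component) there is about +2; positive curl means counterclockwise rotation.

counterclockwise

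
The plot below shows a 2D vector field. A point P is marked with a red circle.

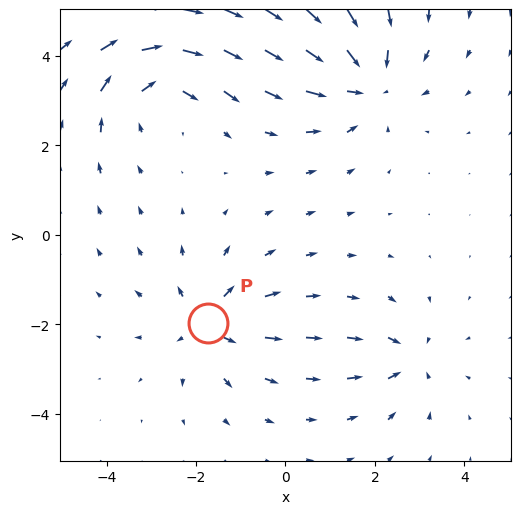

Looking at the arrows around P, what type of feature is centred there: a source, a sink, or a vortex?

source

At P (-1.7, -2.0) the arrows spread outward. Divergence about +4, curl ≈0 — positive divergence with near-zero curl is a source.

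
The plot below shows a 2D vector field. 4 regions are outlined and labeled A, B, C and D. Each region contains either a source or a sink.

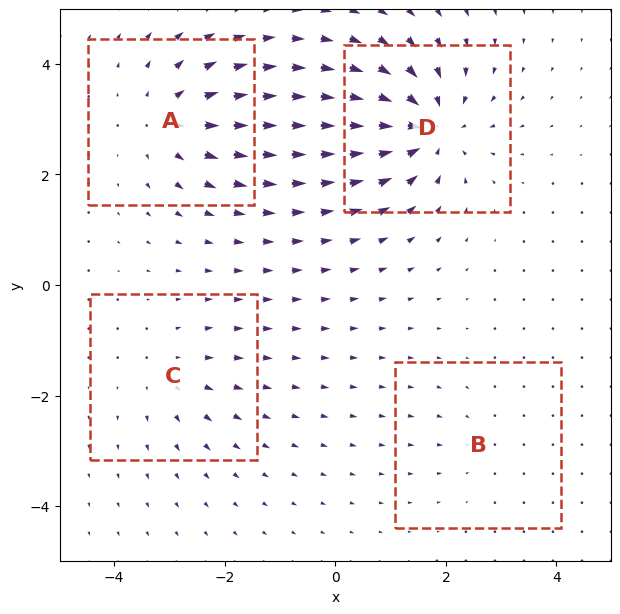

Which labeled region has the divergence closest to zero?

Divergence at each region's feature centre — A: about +5, B: about -2, C: about +3, D: about -7. Region B is closest to zero.

B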